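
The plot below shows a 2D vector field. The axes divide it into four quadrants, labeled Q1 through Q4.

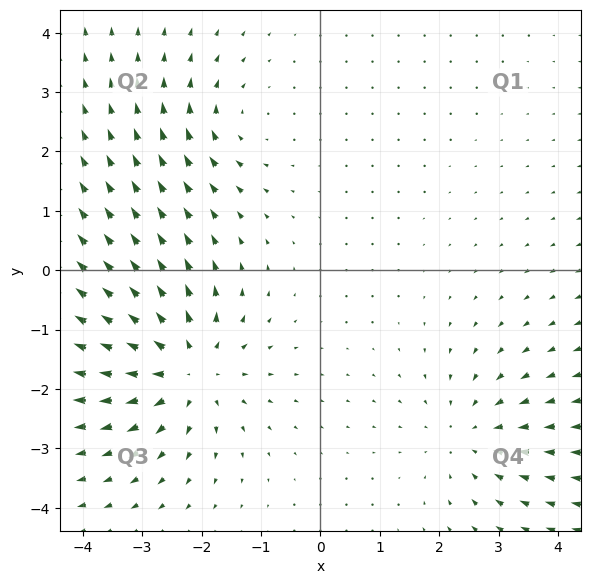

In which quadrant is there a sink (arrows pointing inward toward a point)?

The sink sits at approximately (2.5, -2.8), which lies in quadrant Q4. The divergence there is about -3, negative as expected for a sink.

Q4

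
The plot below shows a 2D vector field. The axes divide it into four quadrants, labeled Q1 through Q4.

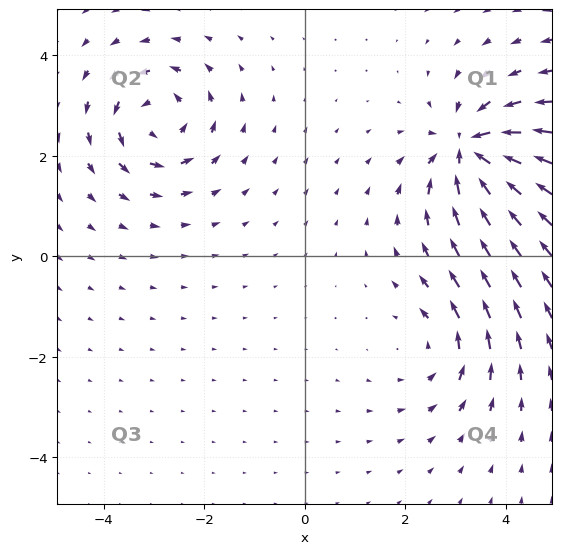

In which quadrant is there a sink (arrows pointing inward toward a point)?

Q1

The sink sits at approximately (3.3, 2.1), which lies in quadrant Q1. The divergence there is about -7, negative as expected for a sink.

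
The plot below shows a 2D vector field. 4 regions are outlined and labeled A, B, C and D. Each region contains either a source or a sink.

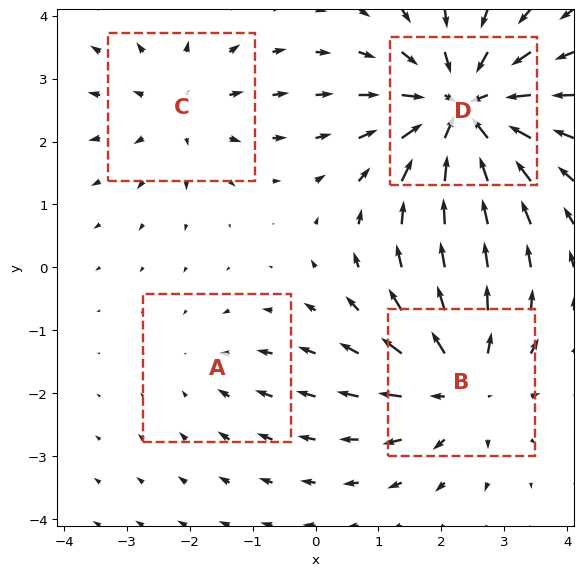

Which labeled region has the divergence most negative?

D

Divergence at each region's feature centre — A: about -2, B: about +5, C: about +3, D: about -7. Region D is most negative.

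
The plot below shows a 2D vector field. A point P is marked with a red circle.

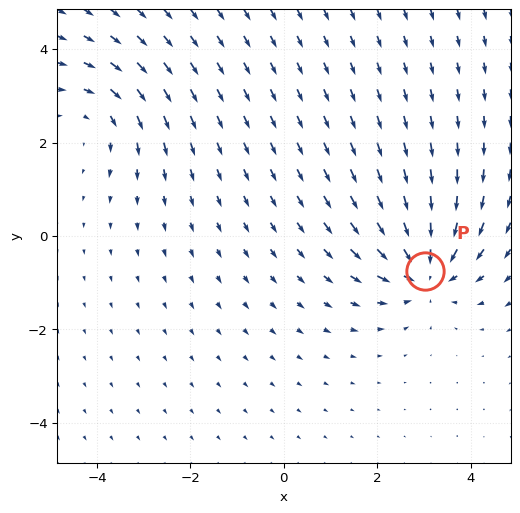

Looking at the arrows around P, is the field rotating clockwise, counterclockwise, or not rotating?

not rotating

Near P at (3.0, -0.7) the arrows show no circulation. The curl there is ≈0.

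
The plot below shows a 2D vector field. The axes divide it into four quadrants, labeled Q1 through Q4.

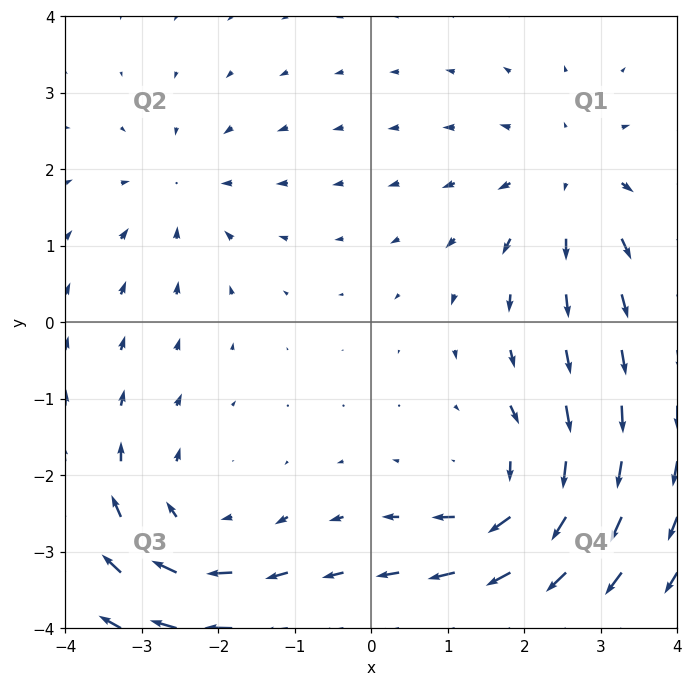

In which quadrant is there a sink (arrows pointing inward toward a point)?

The sink sits at approximately (-2.5, 1.7), which lies in quadrant Q2. The divergence there is about -3, negative as expected for a sink.

Q2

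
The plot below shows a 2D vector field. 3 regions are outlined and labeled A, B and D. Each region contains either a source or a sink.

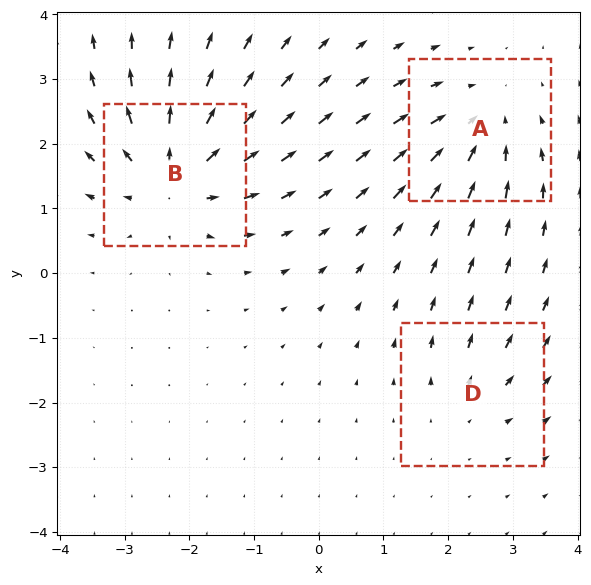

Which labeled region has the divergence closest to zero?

Divergence at each region's feature centre — A: about -4, B: about +5, D: about +2. Region D is closest to zero.

D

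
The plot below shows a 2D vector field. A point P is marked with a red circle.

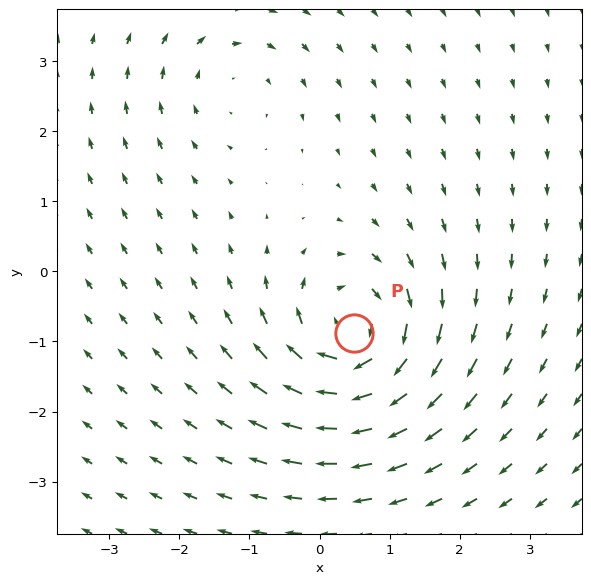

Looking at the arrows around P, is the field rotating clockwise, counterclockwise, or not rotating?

clockwise

Near P at (0.5, -0.9) the arrows circulate clockwise. The curl (z-component) there is about -6; negative curl means clockwise rotation.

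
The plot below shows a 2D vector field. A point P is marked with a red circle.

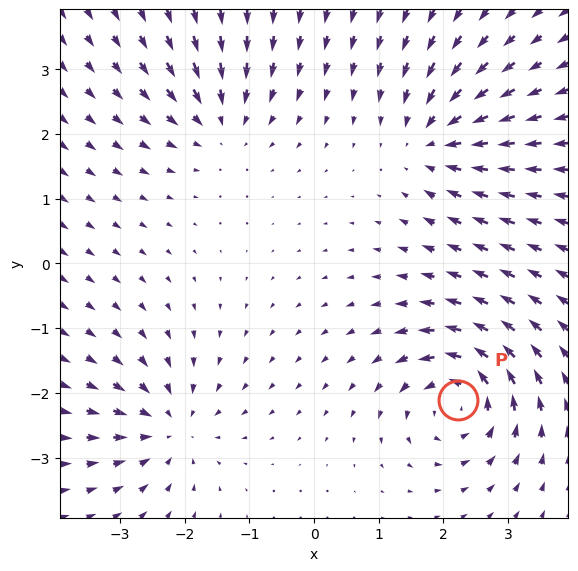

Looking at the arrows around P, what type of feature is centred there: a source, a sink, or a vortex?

At P (2.2, -2.1) the arrows circulate counterclockwise. Divergence ≈0, curl about +7 — near-zero divergence with nonzero curl is a vortex.

vortex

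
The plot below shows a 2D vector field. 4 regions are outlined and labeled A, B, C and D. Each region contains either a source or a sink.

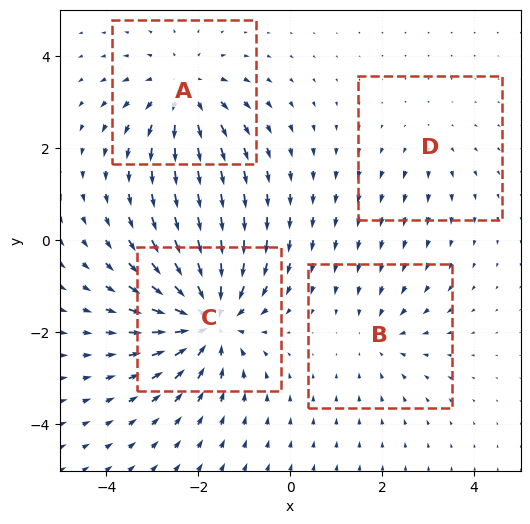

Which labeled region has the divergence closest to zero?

D

Divergence at each region's feature centre — A: about +5, B: about -3, C: about -7, D: about +2. Region D is closest to zero.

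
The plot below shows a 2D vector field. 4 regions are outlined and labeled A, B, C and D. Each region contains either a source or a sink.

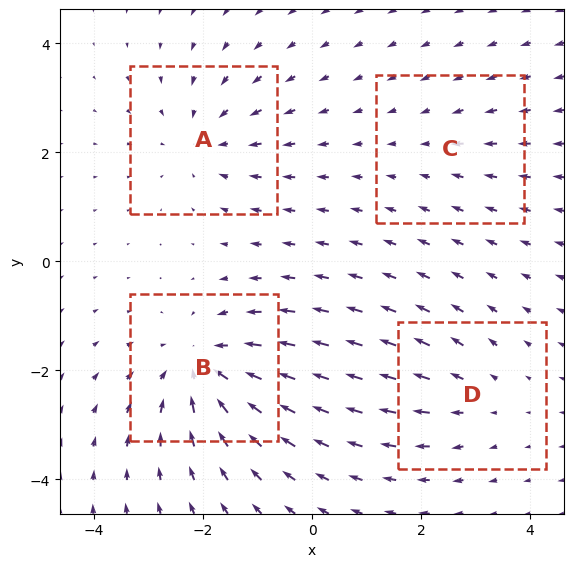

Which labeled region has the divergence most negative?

Divergence at each region's feature centre — A: about -4, B: about -6, C: about -2, D: about +3. Region B is most negative.

B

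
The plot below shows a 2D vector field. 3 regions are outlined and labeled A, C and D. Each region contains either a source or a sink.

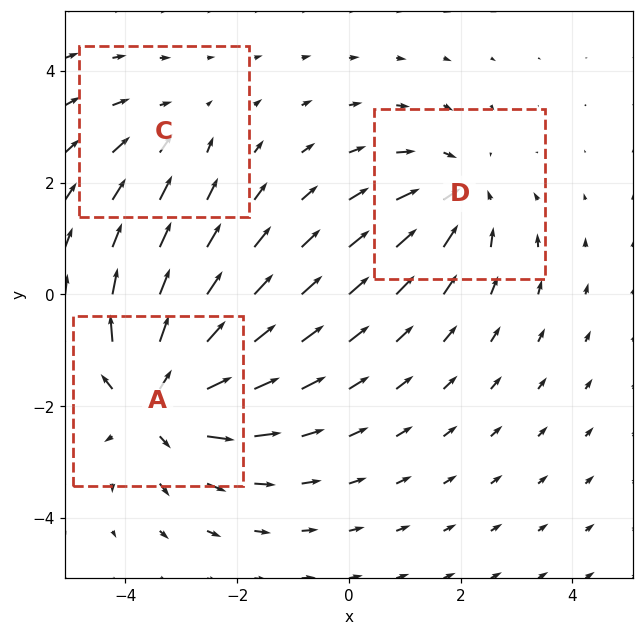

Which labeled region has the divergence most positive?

Divergence at each region's feature centre — A: about +5, C: about -2, D: about -3. Region A is most positive.

A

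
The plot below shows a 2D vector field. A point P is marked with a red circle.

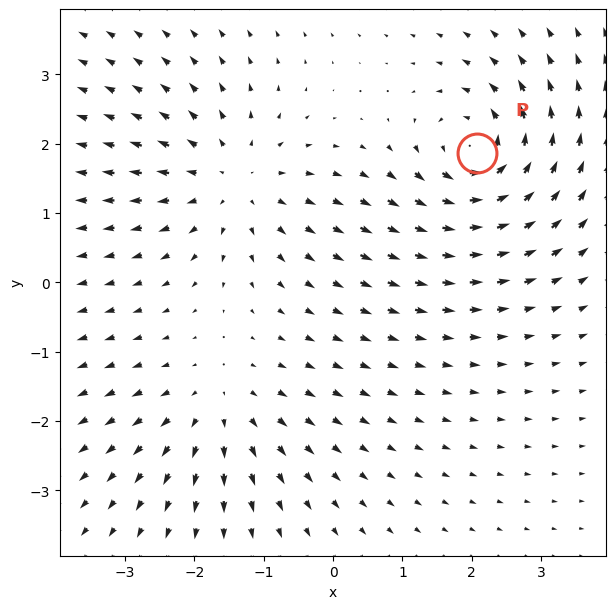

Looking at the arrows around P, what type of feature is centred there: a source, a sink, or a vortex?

vortex

At P (2.1, 1.9) the arrows circulate counterclockwise. Divergence ≈0, curl about +6 — near-zero divergence with nonzero curl is a vortex.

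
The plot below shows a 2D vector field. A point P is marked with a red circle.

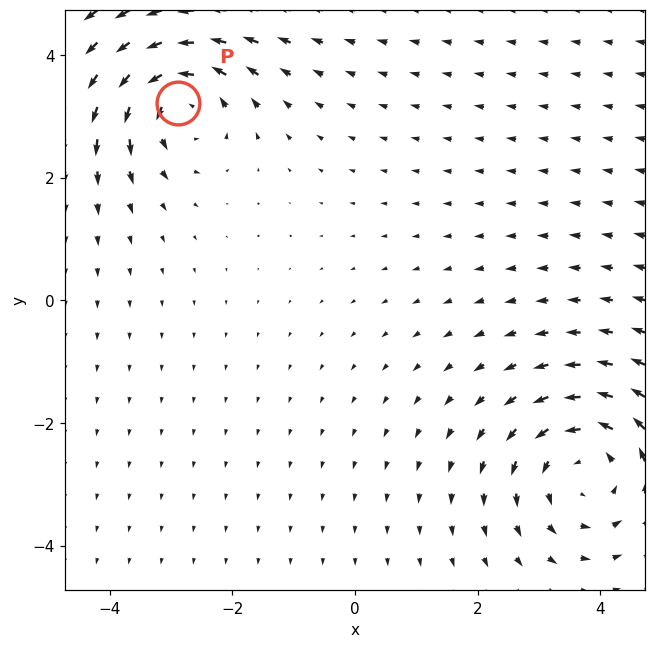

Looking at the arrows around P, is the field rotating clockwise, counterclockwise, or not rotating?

counterclockwise

Near P at (-2.9, 3.2) the arrows circulate counterclockwise. The curl (z-component) there is about +5; positive curl means counterclockwise rotation.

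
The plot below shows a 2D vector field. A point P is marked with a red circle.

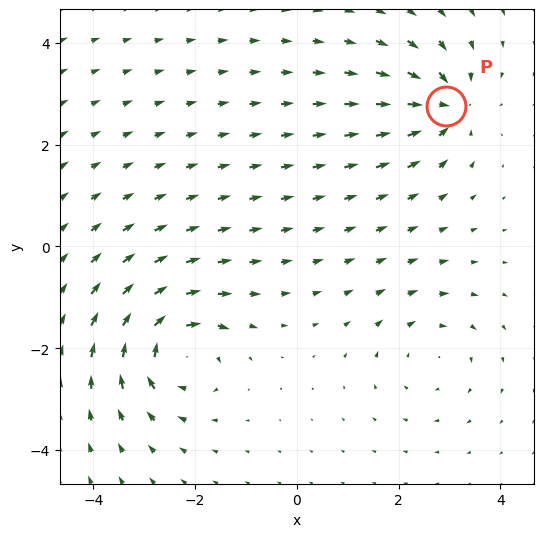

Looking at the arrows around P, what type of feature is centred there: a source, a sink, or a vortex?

sink

At P (2.9, 2.8) the arrows converge inward. Divergence about -6, curl ≈0 — negative divergence with near-zero curl is a sink.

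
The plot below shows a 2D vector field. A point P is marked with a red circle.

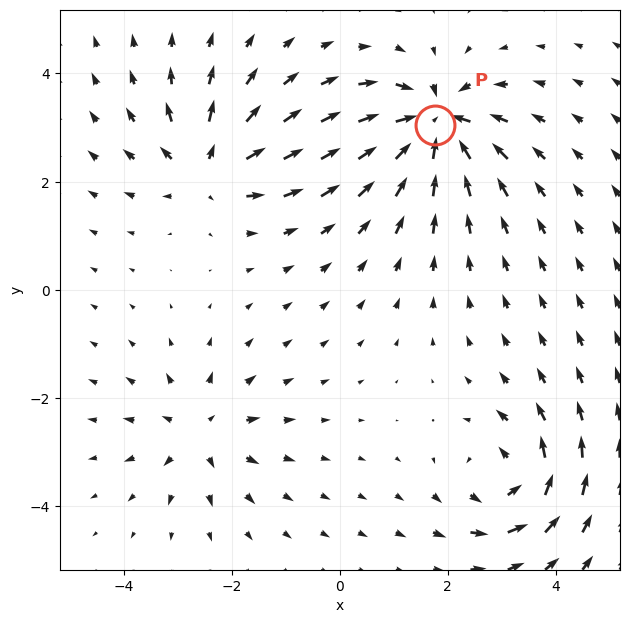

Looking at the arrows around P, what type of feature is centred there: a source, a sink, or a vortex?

sink

At P (1.8, 3.1) the arrows converge inward. Divergence about -7, curl ≈0 — negative divergence with near-zero curl is a sink.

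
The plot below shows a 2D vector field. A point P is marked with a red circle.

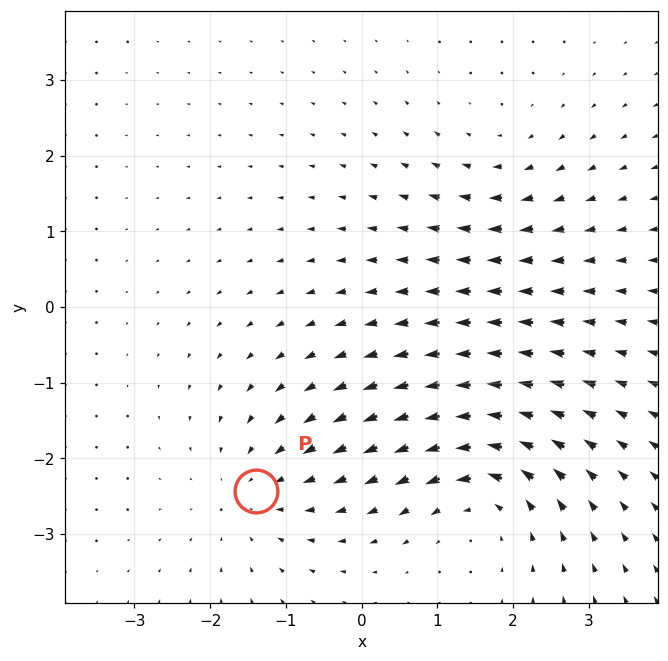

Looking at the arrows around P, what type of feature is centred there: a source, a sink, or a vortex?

sink

At P (-1.4, -2.4) the arrows converge inward. Divergence about -3, curl ≈0 — negative divergence with near-zero curl is a sink.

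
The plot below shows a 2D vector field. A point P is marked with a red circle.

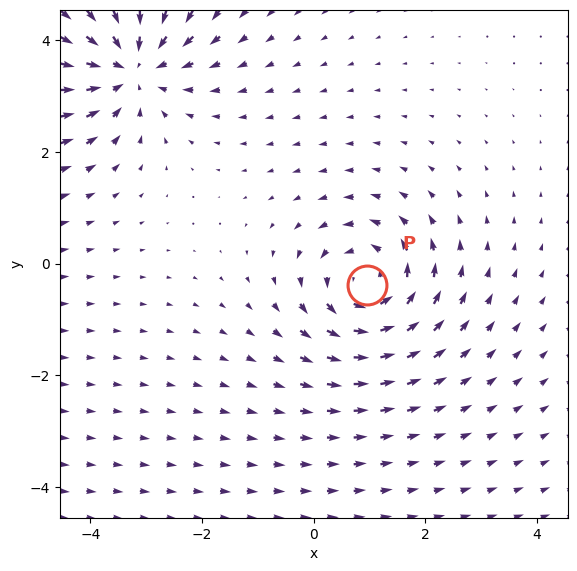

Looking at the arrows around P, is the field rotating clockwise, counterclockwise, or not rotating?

Near P at (1.0, -0.4) the arrows circulate counterclockwise. The curl (z-component) there is about +3; positive curl means counterclockwise rotation.

counterclockwise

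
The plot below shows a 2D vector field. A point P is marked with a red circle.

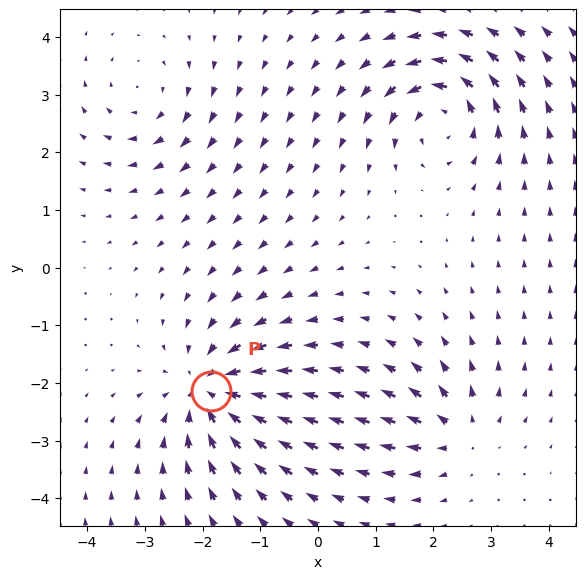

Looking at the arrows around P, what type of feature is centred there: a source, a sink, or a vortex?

At P (-1.9, -2.1) the arrows converge inward. Divergence about -5, curl ≈0 — negative divergence with near-zero curl is a sink.

sink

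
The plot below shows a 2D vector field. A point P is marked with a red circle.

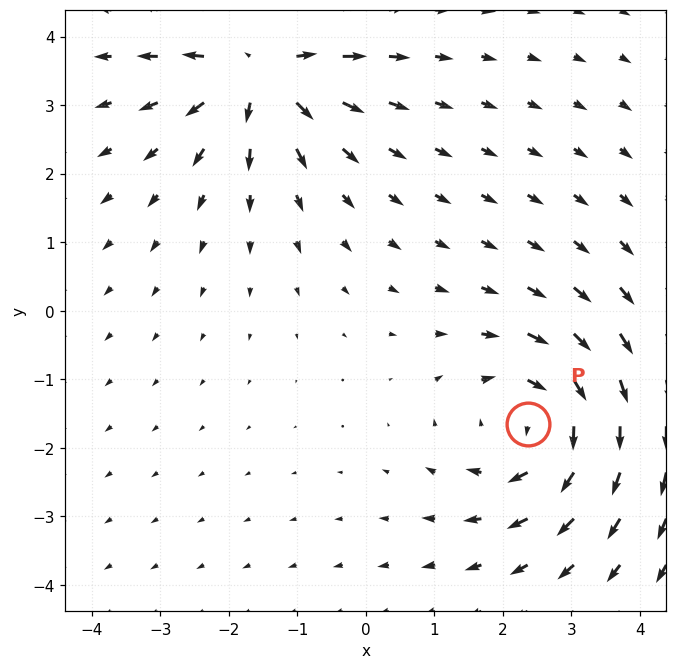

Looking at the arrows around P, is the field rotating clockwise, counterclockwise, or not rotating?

Near P at (2.4, -1.6) the arrows circulate clockwise. The curl (z-component) there is about -3; negative curl means clockwise rotation.

clockwise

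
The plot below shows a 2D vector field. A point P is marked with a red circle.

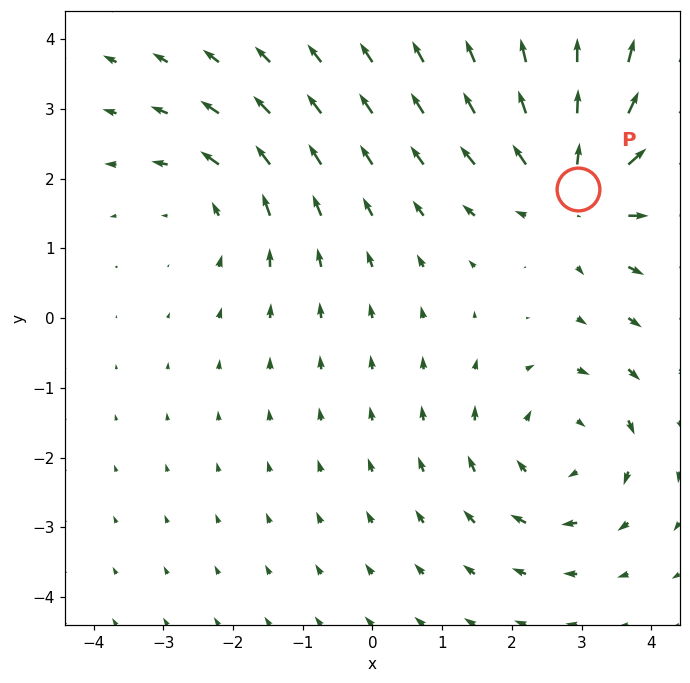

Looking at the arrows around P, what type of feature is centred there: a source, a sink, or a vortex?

source

At P (3.0, 1.9) the arrows spread outward. Divergence about +4, curl ≈0 — positive divergence with near-zero curl is a source.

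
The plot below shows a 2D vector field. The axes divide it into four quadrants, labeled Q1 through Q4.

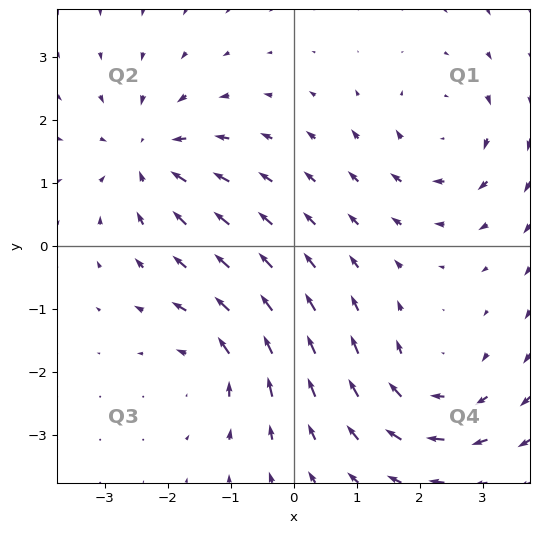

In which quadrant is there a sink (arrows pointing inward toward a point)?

The sink sits at approximately (-2.3, 1.4), which lies in quadrant Q2. The divergence there is about -5, negative as expected for a sink.

Q2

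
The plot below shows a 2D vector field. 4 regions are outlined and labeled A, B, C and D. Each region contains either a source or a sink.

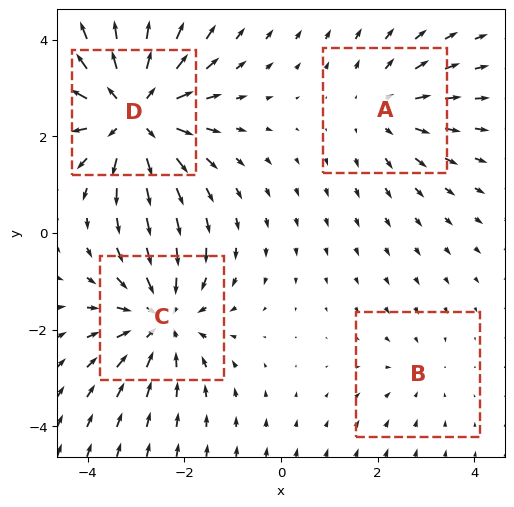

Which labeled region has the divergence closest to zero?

B

Divergence at each region's feature centre — A: about +3, B: about -2, C: about -4, D: about +6. Region B is closest to zero.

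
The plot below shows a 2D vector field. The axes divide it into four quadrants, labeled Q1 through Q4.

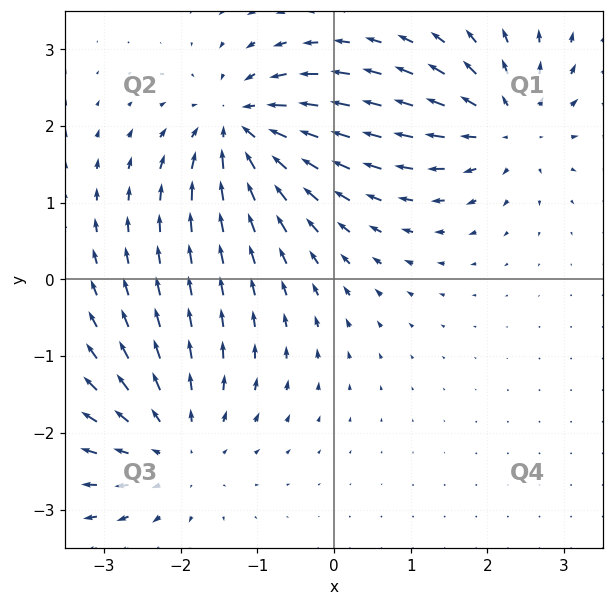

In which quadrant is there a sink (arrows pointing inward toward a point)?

Q2

The sink sits at approximately (-1.2, 2.0), which lies in quadrant Q2. The divergence there is about -7, negative as expected for a sink.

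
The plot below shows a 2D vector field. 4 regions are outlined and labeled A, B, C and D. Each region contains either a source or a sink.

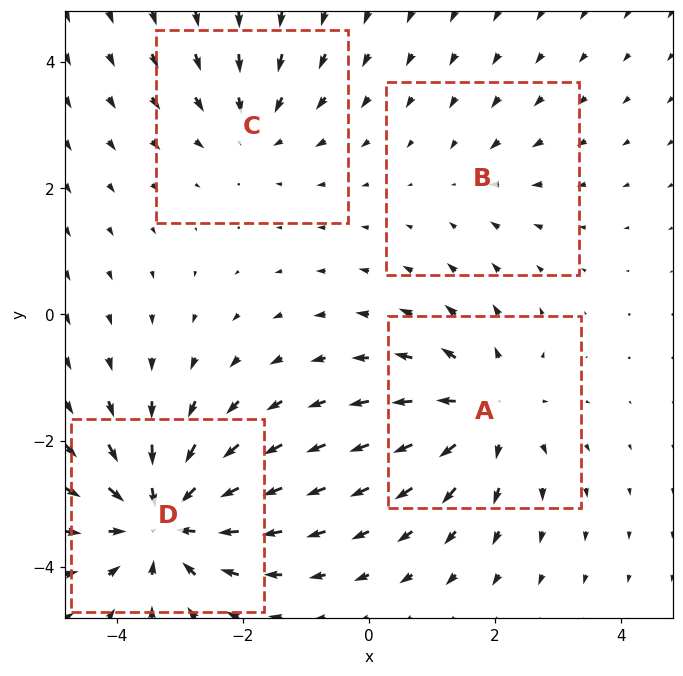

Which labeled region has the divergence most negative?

Divergence at each region's feature centre — A: about +5, B: about -2, C: about -3, D: about -6. Region D is most negative.

D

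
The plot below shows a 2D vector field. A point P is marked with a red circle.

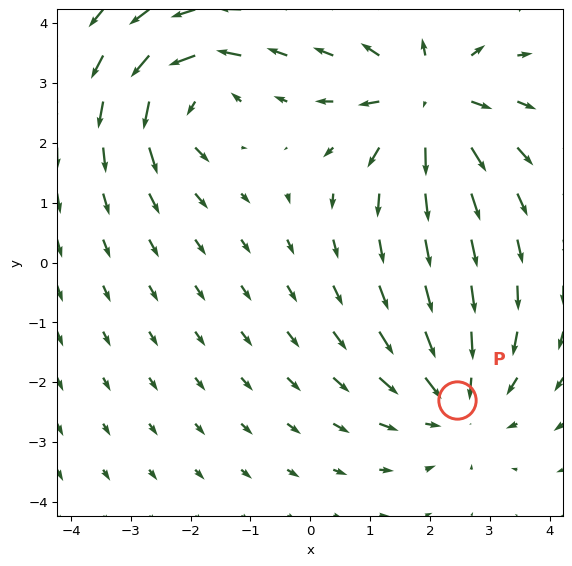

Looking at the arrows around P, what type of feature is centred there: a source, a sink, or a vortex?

At P (2.5, -2.3) the arrows converge inward. Divergence about -3, curl ≈0 — negative divergence with near-zero curl is a sink.

sink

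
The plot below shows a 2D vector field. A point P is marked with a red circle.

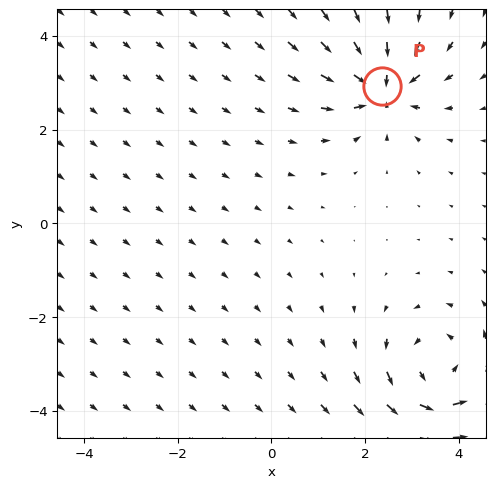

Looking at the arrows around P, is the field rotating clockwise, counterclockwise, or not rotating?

Near P at (2.4, 2.9) the arrows show no circulation. The curl there is ≈0.

not rotating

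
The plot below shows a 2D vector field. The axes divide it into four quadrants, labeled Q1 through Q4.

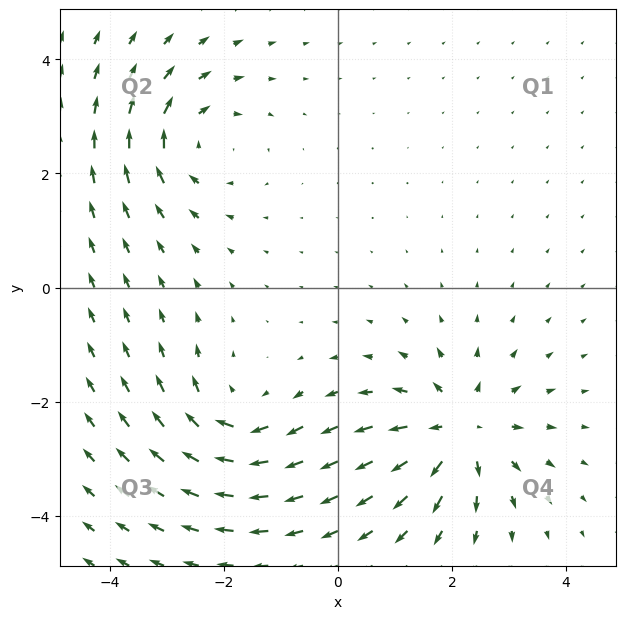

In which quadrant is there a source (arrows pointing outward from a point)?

Q4

The source sits at approximately (2.1, -2.5), which lies in quadrant Q4. The divergence there is about +6, positive as expected for a source.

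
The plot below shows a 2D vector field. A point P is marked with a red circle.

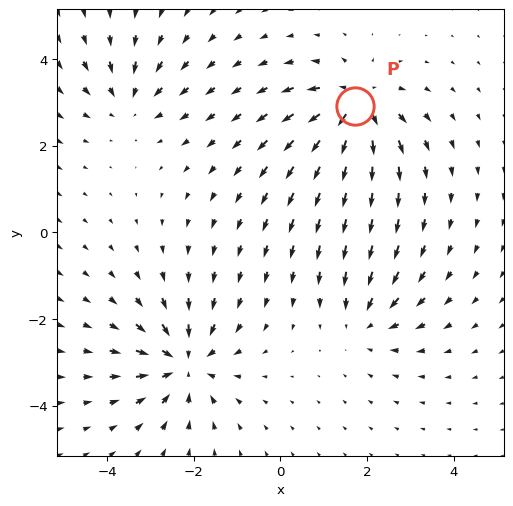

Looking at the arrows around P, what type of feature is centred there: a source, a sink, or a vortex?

At P (1.7, 2.9) the arrows spread outward. Divergence about +6, curl ≈0 — positive divergence with near-zero curl is a source.

source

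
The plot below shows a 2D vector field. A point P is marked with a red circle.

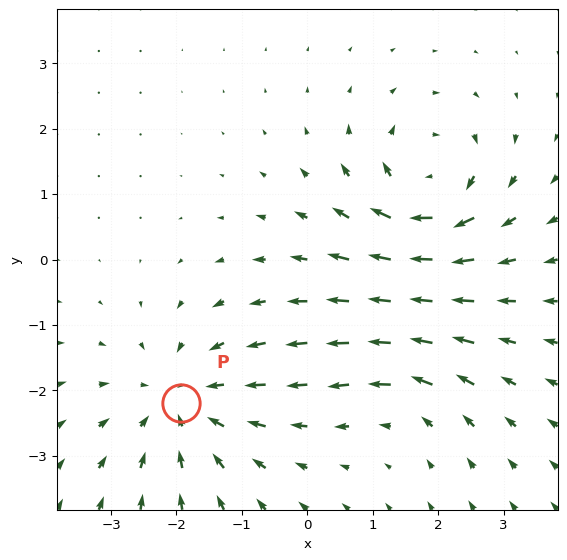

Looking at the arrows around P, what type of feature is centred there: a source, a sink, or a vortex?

sink

At P (-1.9, -2.2) the arrows converge inward. Divergence about -4, curl ≈0 — negative divergence with near-zero curl is a sink.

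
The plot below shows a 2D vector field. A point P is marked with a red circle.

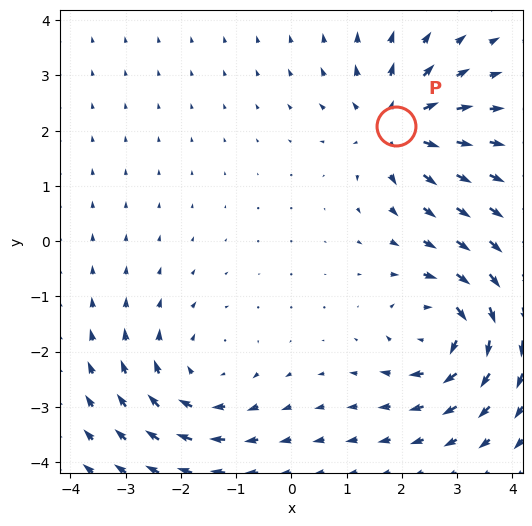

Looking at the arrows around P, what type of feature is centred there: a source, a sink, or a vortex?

At P (1.9, 2.1) the arrows spread outward. Divergence about +4, curl ≈0 — positive divergence with near-zero curl is a source.

source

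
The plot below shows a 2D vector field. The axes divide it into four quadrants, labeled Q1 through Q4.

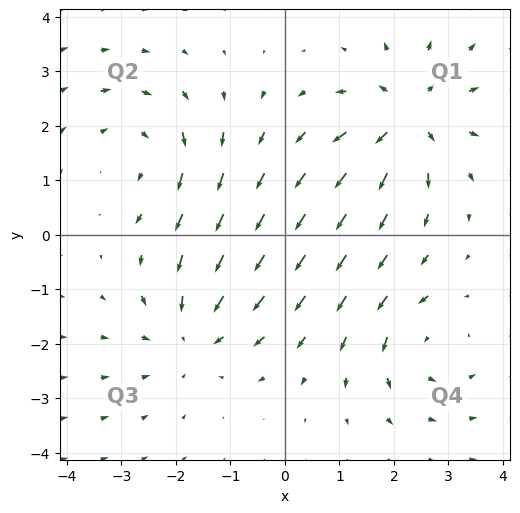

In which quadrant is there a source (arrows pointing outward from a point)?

The source sits at approximately (2.3, 2.1), which lies in quadrant Q1. The divergence there is about +6, positive as expected for a source.

Q1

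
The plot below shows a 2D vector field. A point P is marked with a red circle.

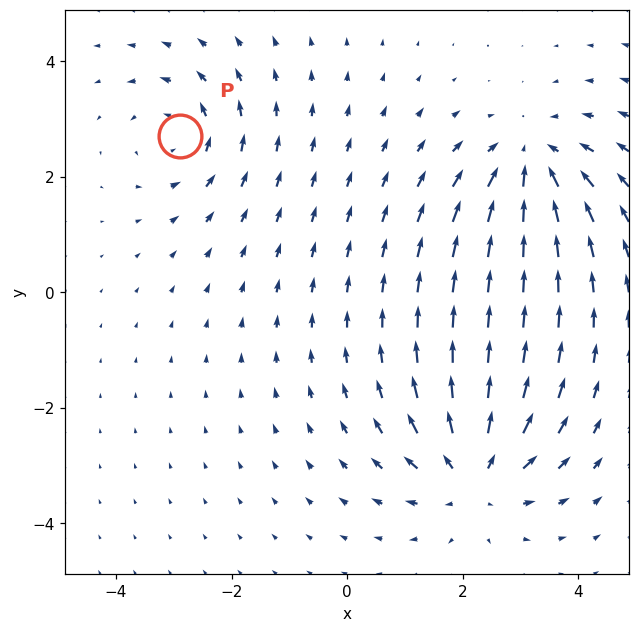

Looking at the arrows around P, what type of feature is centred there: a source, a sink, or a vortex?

At P (-2.9, 2.7) the arrows circulate counterclockwise. Divergence ≈0, curl about +4 — near-zero divergence with nonzero curl is a vortex.

vortex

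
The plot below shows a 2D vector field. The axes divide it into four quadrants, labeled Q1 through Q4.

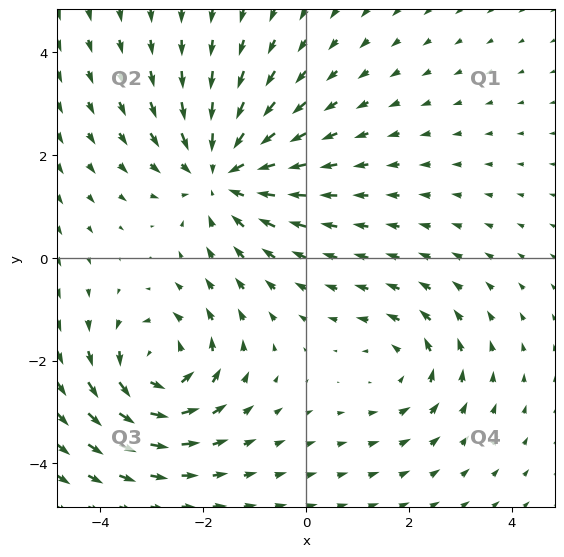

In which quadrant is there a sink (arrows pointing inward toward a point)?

Q2

The sink sits at approximately (-1.6, 1.6), which lies in quadrant Q2. The divergence there is about -4, negative as expected for a sink.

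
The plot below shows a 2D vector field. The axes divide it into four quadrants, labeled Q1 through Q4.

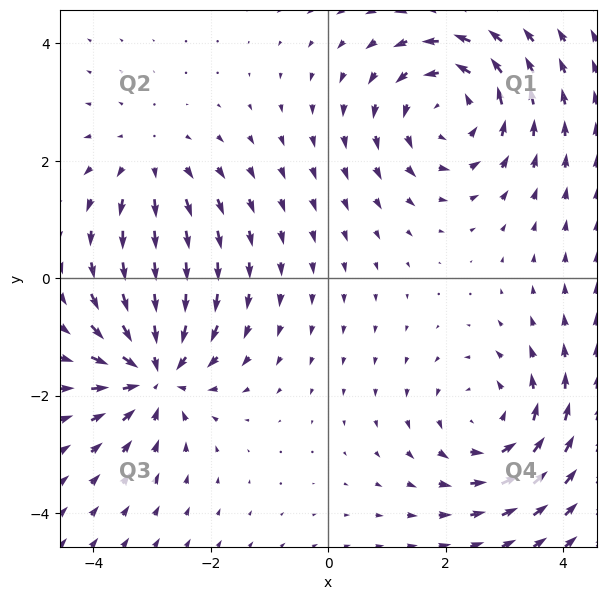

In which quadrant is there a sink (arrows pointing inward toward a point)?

Q3

The sink sits at approximately (-3.0, -1.6), which lies in quadrant Q3. The divergence there is about -6, negative as expected for a sink.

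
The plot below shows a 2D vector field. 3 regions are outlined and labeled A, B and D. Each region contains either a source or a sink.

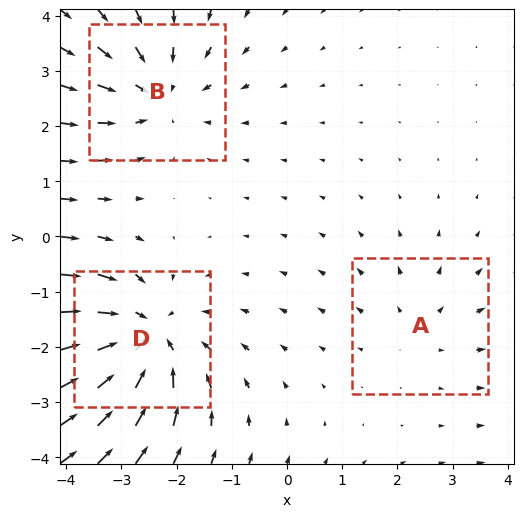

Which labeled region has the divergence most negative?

D

Divergence at each region's feature centre — A: about +2, B: about -3, D: about -4. Region D is most negative.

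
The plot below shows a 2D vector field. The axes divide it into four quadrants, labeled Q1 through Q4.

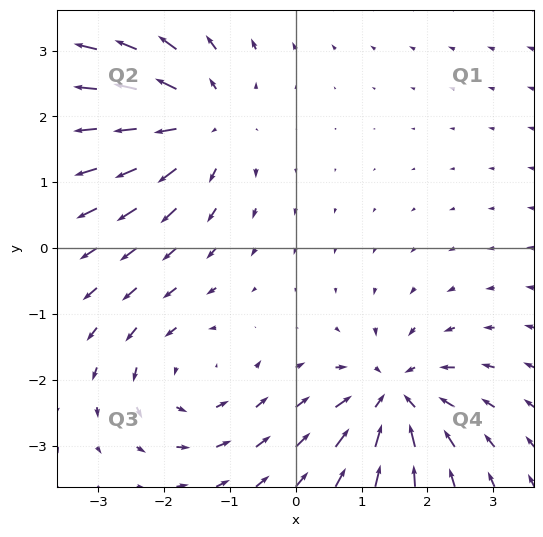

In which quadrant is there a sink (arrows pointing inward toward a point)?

Q4

The sink sits at approximately (1.5, -2.3), which lies in quadrant Q4. The divergence there is about -5, negative as expected for a sink.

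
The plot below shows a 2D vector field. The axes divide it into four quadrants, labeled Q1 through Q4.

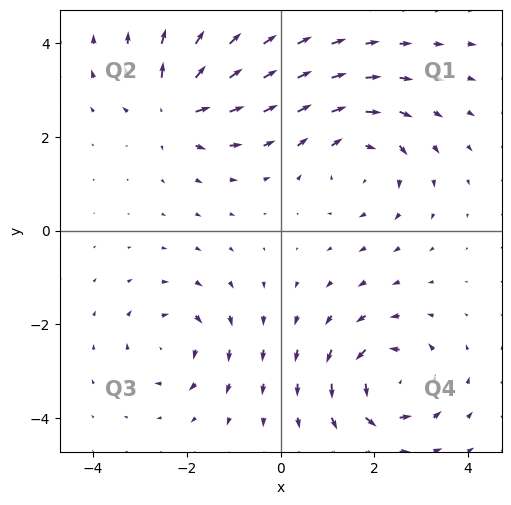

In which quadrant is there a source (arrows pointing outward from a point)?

Q2

The source sits at approximately (-2.3, 2.6), which lies in quadrant Q2. The divergence there is about +6, positive as expected for a source.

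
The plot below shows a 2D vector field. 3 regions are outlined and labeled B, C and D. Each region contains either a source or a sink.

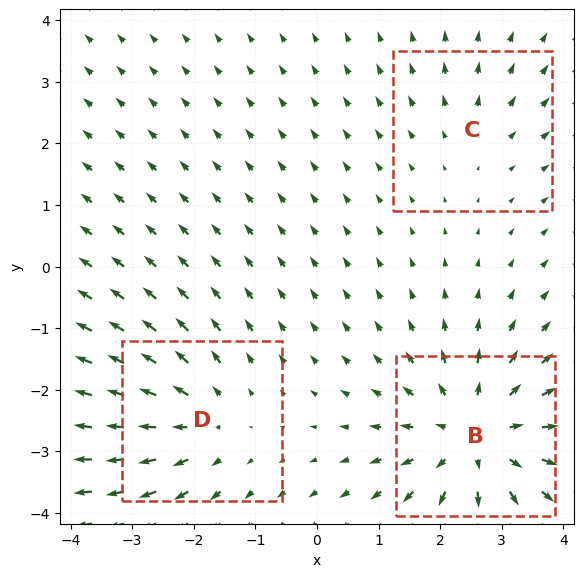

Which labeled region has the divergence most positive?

B

Divergence at each region's feature centre — B: about +5, C: about +2, D: about +3. Region B is most positive.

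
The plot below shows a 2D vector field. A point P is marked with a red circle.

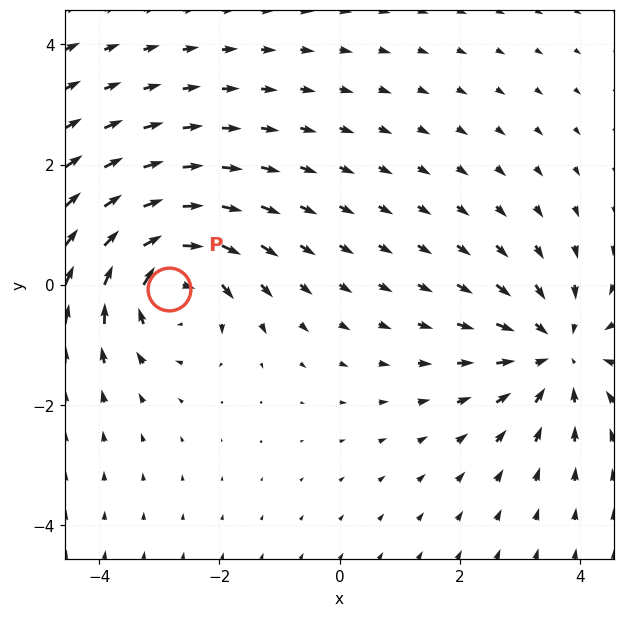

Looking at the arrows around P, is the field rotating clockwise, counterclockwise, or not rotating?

Near P at (-2.8, -0.1) the arrows circulate clockwise. The curl (z-component) there is about -3; negative curl means clockwise rotation.

clockwise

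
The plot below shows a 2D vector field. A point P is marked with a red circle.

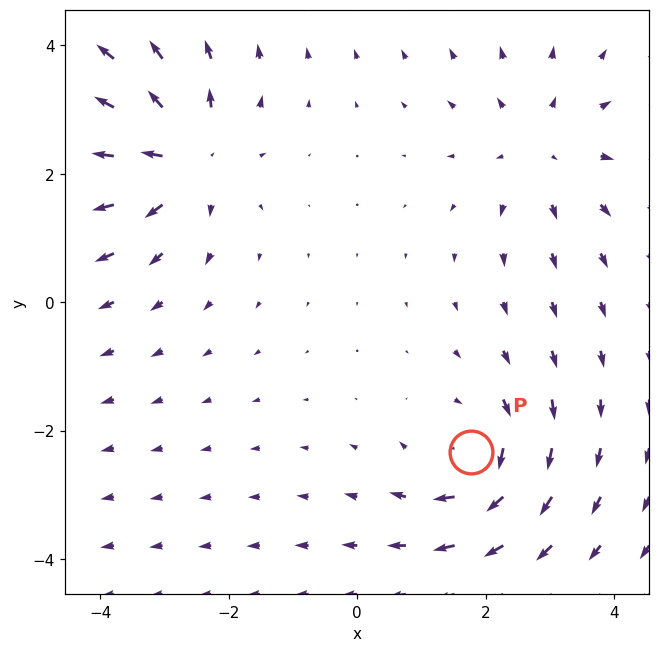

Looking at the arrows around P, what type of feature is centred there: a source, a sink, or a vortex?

vortex

At P (1.8, -2.3) the arrows circulate clockwise. Divergence ≈0, curl about -5 — near-zero divergence with nonzero curl is a vortex.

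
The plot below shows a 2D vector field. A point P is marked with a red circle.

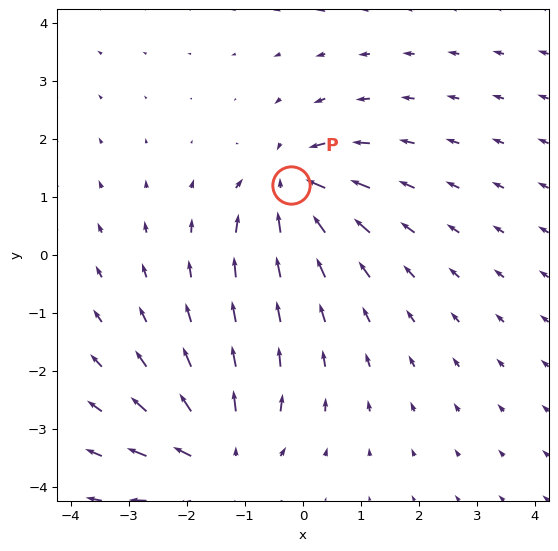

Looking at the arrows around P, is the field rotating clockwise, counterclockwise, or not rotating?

Near P at (-0.2, 1.2) the arrows show no circulation. The curl there is ≈0.

not rotating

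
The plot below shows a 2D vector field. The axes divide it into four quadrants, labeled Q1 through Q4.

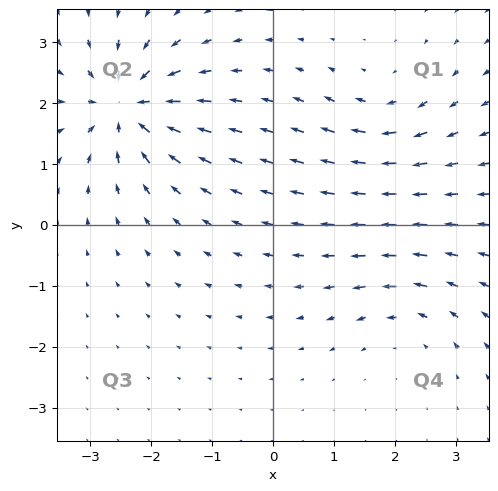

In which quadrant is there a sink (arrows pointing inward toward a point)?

Q2

The sink sits at approximately (-2.4, 1.9), which lies in quadrant Q2. The divergence there is about -7, negative as expected for a sink.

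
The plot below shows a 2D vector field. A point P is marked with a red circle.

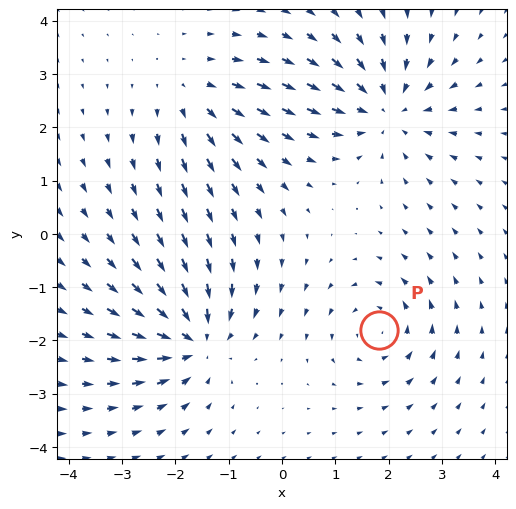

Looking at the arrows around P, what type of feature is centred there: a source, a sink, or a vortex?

vortex

At P (1.8, -1.8) the arrows circulate counterclockwise. Divergence ≈0, curl about +4 — near-zero divergence with nonzero curl is a vortex.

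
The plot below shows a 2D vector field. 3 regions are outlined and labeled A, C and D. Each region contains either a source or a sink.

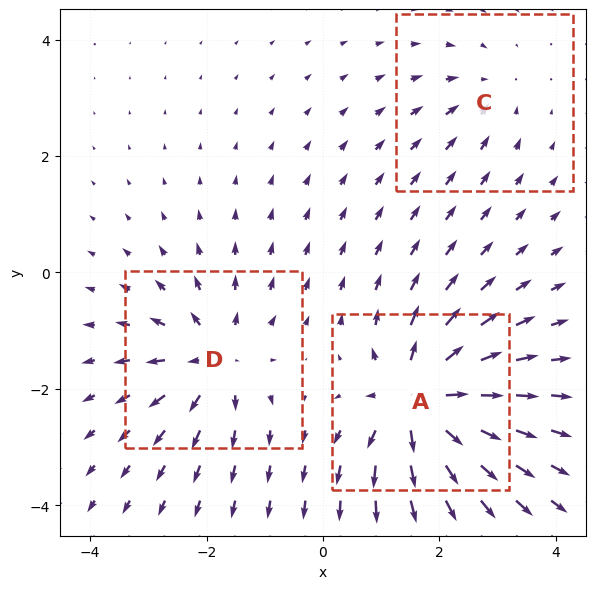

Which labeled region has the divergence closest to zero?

Divergence at each region's feature centre — A: about +6, C: about -2, D: about +4. Region C is closest to zero.

C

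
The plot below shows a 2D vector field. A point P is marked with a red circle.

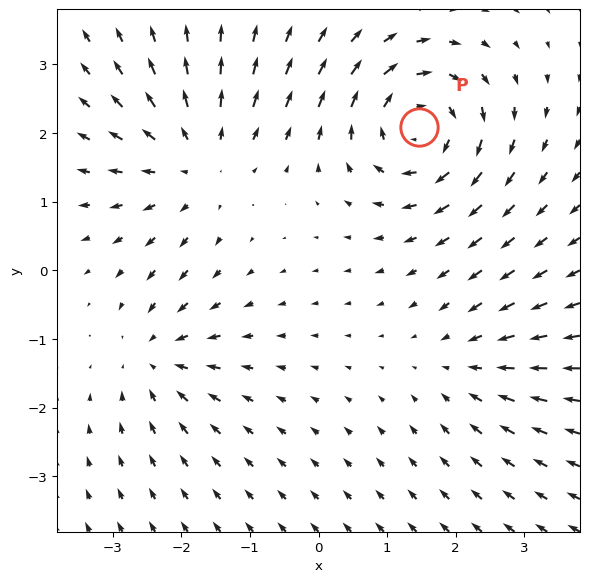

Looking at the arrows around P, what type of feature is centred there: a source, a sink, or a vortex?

vortex

At P (1.5, 2.1) the arrows circulate clockwise. Divergence ≈0, curl about -6 — near-zero divergence with nonzero curl is a vortex.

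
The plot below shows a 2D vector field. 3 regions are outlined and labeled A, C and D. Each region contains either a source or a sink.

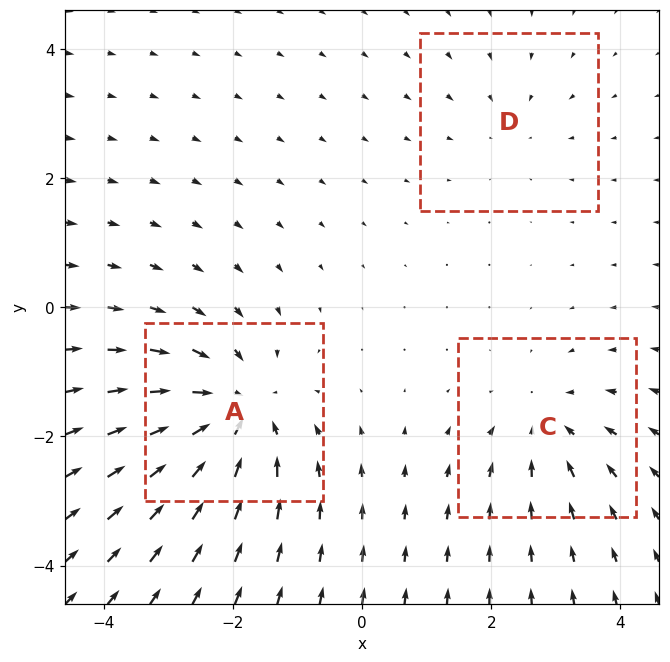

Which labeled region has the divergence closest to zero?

D

Divergence at each region's feature centre — A: about -5, C: about -3, D: about -2. Region D is closest to zero.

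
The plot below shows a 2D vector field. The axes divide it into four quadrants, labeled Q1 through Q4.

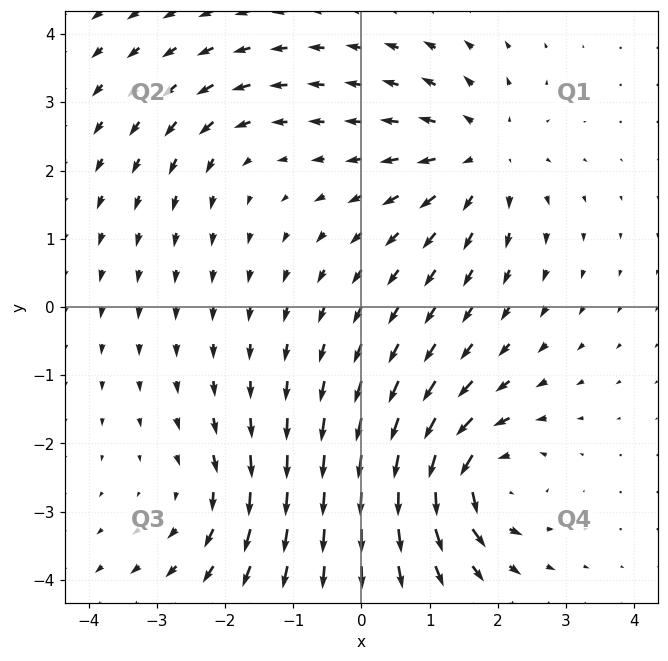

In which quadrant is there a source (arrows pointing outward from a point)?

The source sits at approximately (1.7, 2.2), which lies in quadrant Q1. The divergence there is about +5, positive as expected for a source.

Q1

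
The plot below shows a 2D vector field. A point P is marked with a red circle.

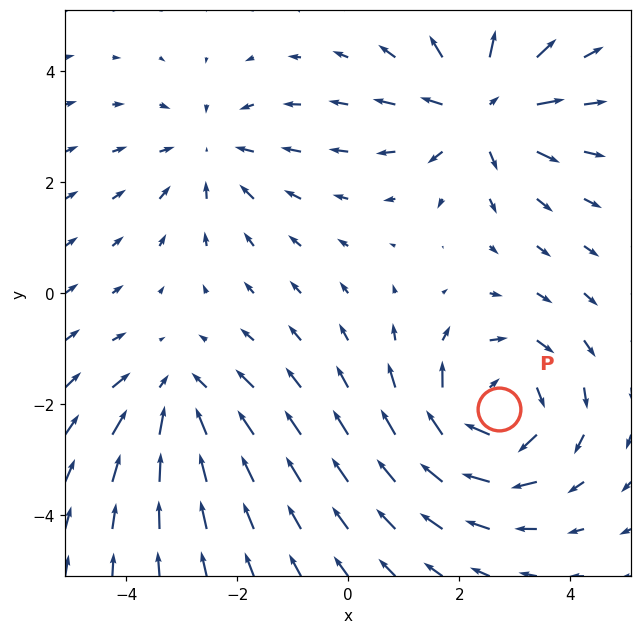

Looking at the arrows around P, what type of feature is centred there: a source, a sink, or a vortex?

vortex

At P (2.7, -2.1) the arrows circulate clockwise. Divergence ≈0, curl about -4 — near-zero divergence with nonzero curl is a vortex.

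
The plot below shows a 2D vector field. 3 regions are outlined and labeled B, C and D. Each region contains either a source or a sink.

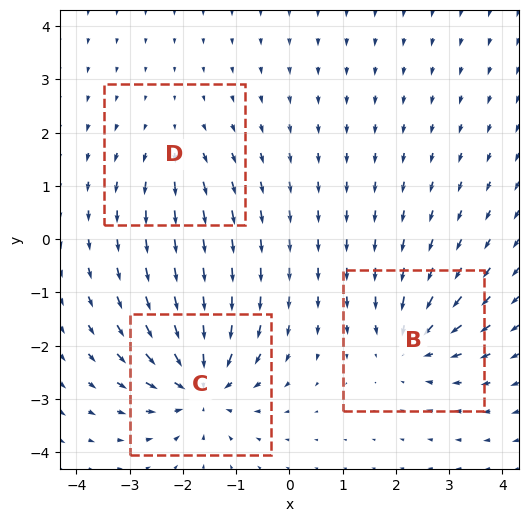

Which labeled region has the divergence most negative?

Divergence at each region's feature centre — B: about -4, C: about -6, D: about +2. Region C is most negative.

C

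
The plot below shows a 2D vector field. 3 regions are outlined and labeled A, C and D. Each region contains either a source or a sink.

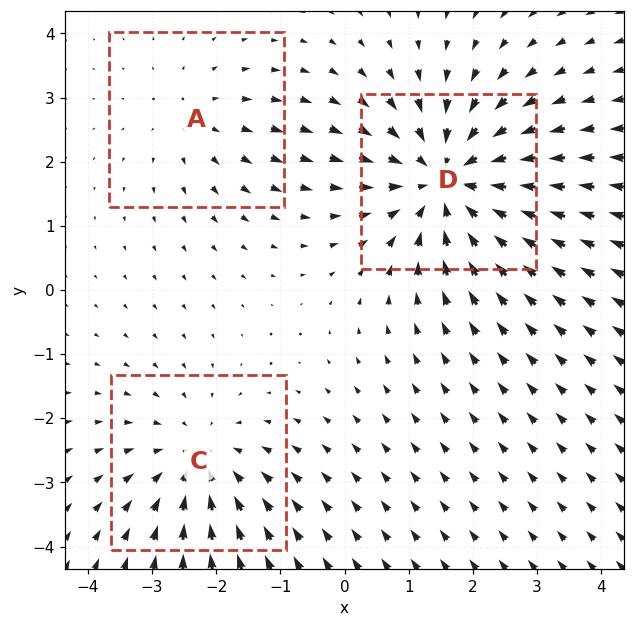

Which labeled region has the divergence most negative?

D

Divergence at each region's feature centre — A: about +2, C: about -3, D: about -4. Region D is most negative.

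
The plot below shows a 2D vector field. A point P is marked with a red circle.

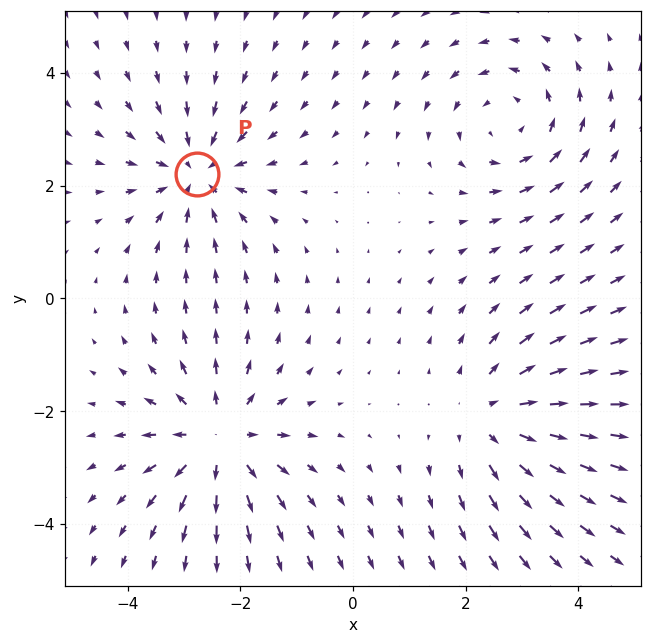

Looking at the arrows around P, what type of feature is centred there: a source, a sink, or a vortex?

sink

At P (-2.8, 2.2) the arrows converge inward. Divergence about -5, curl ≈0 — negative divergence with near-zero curl is a sink.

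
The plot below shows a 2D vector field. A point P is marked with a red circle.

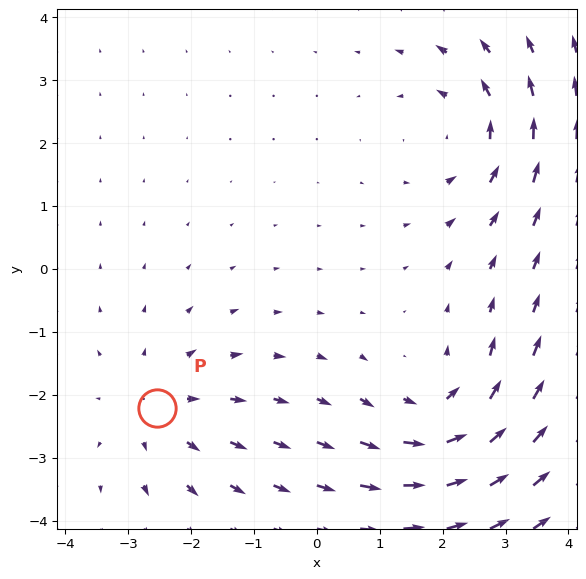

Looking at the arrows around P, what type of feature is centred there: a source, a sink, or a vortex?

source

At P (-2.5, -2.2) the arrows spread outward. Divergence about +2, curl ≈0 — positive divergence with near-zero curl is a source.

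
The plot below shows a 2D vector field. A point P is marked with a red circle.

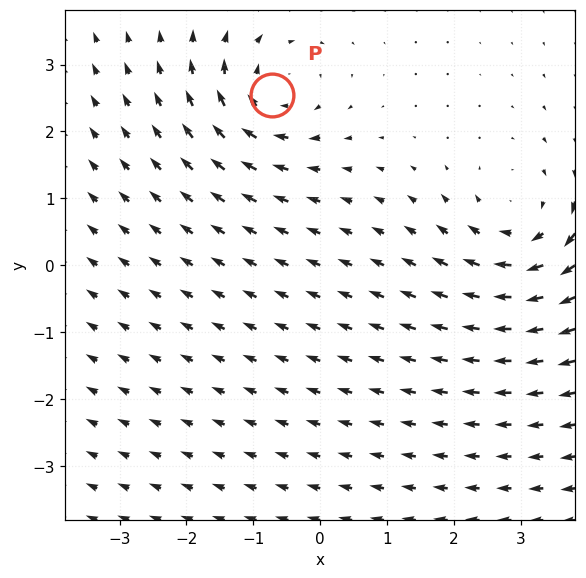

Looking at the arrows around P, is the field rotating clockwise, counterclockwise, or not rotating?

clockwise

Near P at (-0.7, 2.5) the arrows circulate clockwise. The curl (z-component) there is about -5; negative curl means clockwise rotation.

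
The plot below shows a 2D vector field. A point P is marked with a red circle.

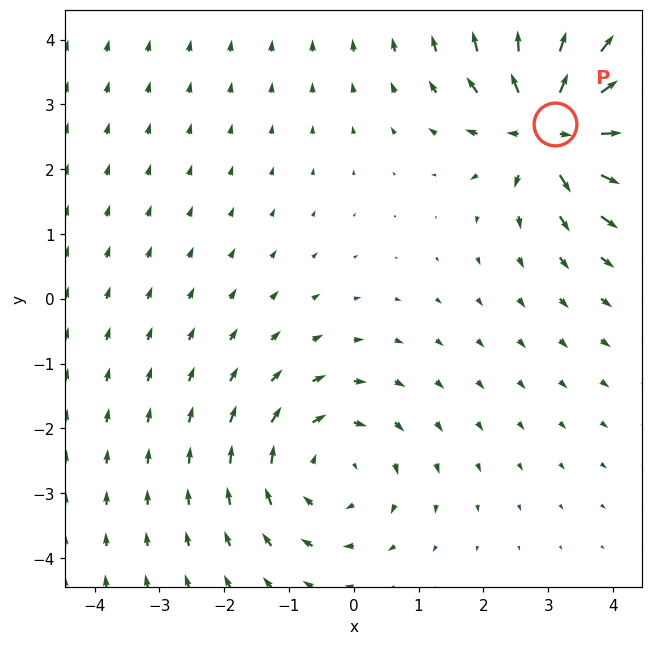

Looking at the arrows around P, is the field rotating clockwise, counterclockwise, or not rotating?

not rotating

Near P at (3.1, 2.7) the arrows show no circulation. The curl there is ≈0.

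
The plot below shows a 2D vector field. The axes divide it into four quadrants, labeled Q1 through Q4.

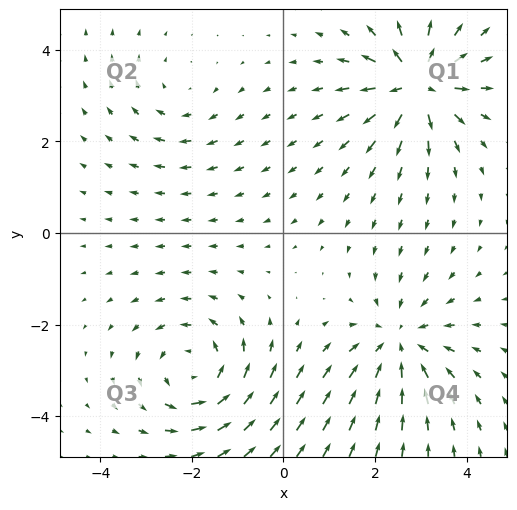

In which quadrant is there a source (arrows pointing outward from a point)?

The source sits at approximately (2.9, 3.2), which lies in quadrant Q1. The divergence there is about +6, positive as expected for a source.

Q1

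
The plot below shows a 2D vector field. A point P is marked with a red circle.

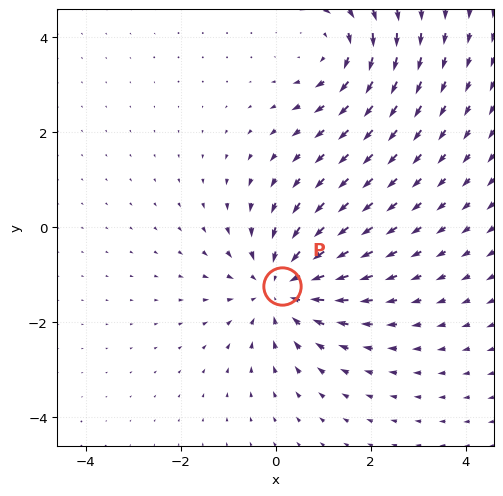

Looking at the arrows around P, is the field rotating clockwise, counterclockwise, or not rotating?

not rotating

Near P at (0.1, -1.2) the arrows show no circulation. The curl there is ≈0.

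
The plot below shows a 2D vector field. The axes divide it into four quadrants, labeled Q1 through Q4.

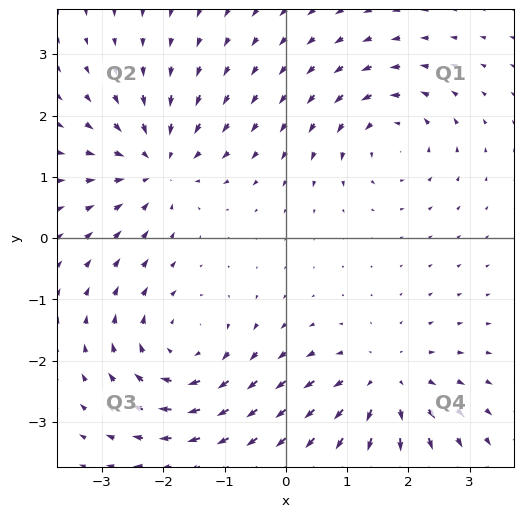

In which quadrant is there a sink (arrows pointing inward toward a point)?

Q2

The sink sits at approximately (-2.1, 1.2), which lies in quadrant Q2. The divergence there is about -5, negative as expected for a sink.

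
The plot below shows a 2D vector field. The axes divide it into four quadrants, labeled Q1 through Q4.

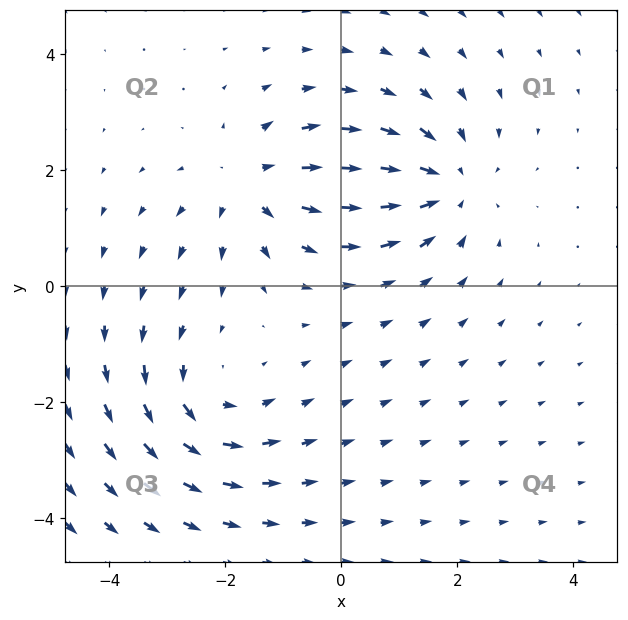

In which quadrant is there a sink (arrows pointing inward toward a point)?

The sink sits at approximately (1.8, 1.8), which lies in quadrant Q1. The divergence there is about -4, negative as expected for a sink.

Q1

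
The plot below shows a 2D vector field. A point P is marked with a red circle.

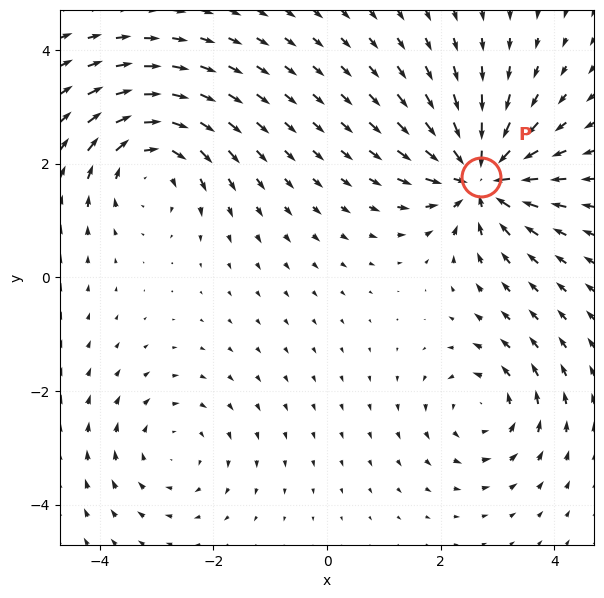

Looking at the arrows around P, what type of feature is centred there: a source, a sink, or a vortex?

At P (2.7, 1.8) the arrows converge inward. Divergence about -7, curl ≈0 — negative divergence with near-zero curl is a sink.

sink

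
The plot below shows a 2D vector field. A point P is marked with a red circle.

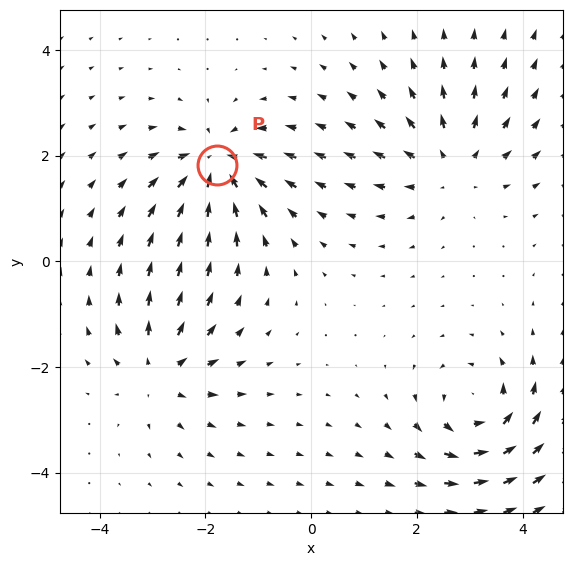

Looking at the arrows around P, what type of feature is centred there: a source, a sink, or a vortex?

At P (-1.8, 1.8) the arrows converge inward. Divergence about -5, curl ≈0 — negative divergence with near-zero curl is a sink.

sink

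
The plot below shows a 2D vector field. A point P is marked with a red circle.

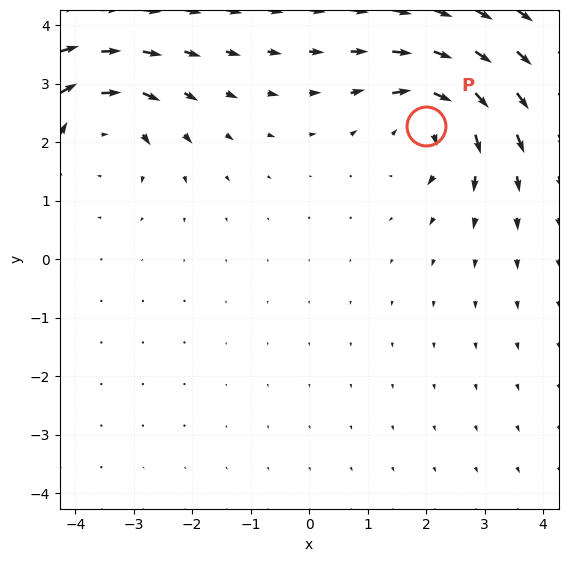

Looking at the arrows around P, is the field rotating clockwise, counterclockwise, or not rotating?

clockwise

Near P at (2.0, 2.3) the arrows circulate clockwise. The curl (z-component) there is about -5; negative curl means clockwise rotation.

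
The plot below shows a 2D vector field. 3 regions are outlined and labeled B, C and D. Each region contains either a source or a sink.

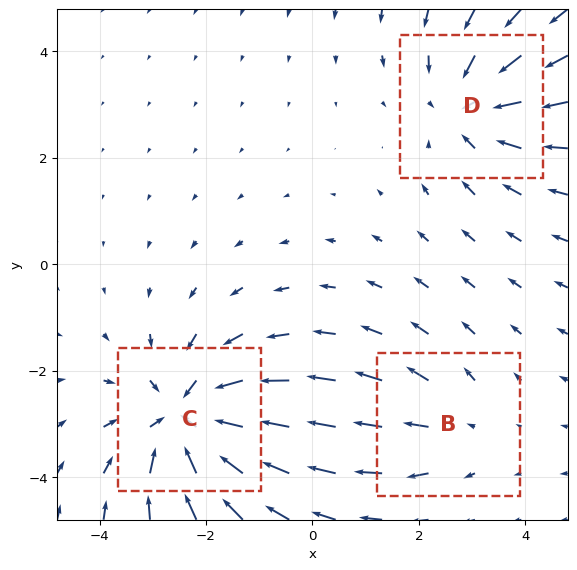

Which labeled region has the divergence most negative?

C

Divergence at each region's feature centre — B: about +2, C: about -4, D: about -3. Region C is most negative.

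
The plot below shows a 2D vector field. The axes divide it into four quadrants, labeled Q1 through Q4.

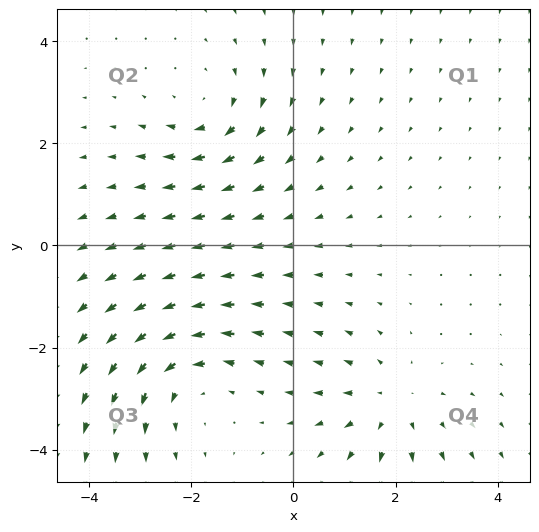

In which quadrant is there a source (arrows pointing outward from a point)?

Q4

The source sits at approximately (1.9, -3.1), which lies in quadrant Q4. The divergence there is about +2, positive as expected for a source.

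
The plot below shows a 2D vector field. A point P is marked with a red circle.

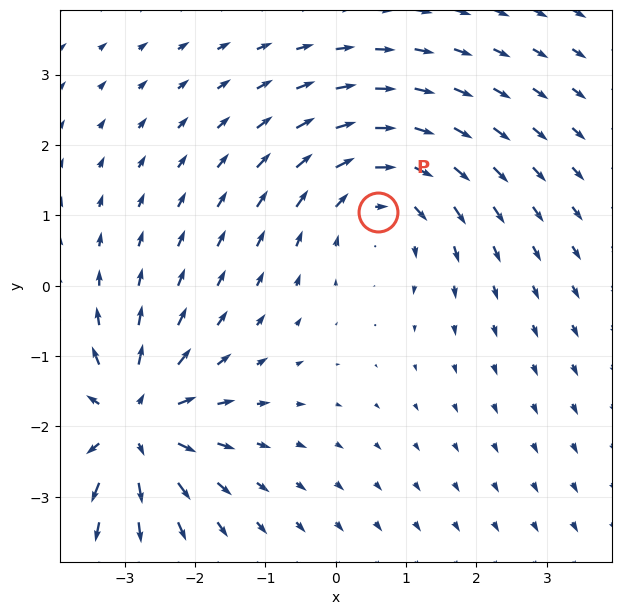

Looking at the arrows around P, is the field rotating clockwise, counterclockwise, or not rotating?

Near P at (0.6, 1.1) the arrows circulate clockwise. The curl (z-component) there is about -3; negative curl means clockwise rotation.

clockwise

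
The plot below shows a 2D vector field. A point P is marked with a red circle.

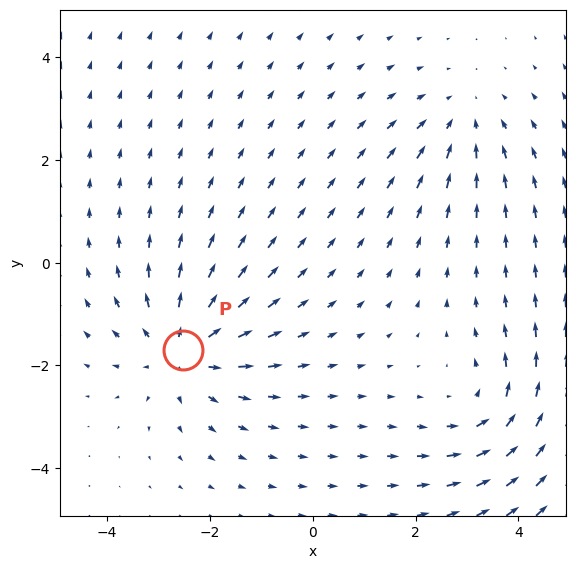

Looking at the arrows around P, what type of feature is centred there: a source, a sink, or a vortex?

source

At P (-2.5, -1.7) the arrows spread outward. Divergence about +4, curl ≈0 — positive divergence with near-zero curl is a source.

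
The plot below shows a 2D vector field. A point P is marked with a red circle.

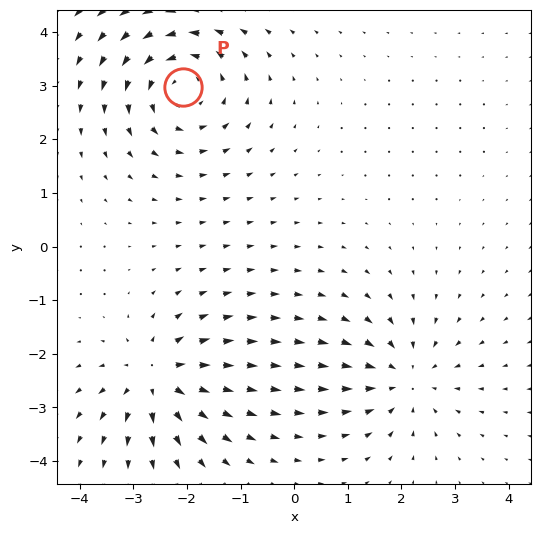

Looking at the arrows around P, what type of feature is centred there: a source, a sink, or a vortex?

At P (-2.1, 3.0) the arrows circulate counterclockwise. Divergence ≈0, curl about +3 — near-zero divergence with nonzero curl is a vortex.

vortex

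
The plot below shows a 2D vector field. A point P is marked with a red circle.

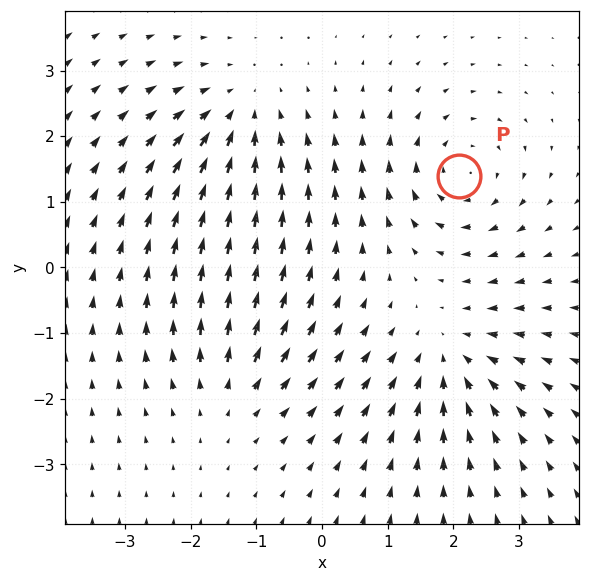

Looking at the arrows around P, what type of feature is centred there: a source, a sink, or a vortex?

At P (2.1, 1.4) the arrows circulate clockwise. Divergence ≈0, curl about -5 — near-zero divergence with nonzero curl is a vortex.

vortex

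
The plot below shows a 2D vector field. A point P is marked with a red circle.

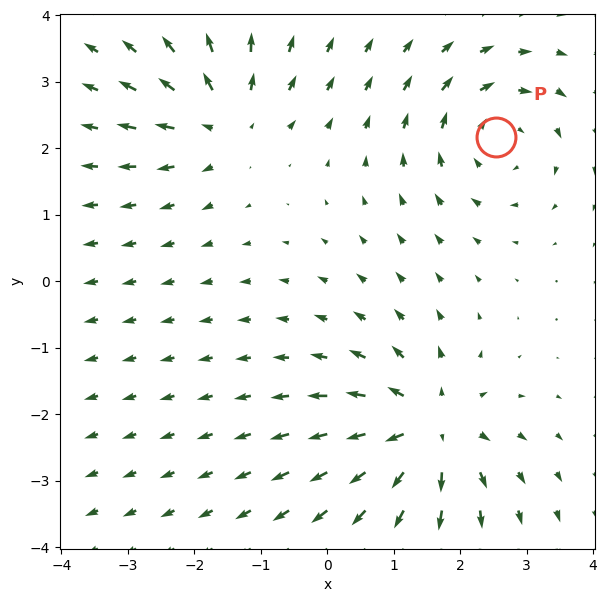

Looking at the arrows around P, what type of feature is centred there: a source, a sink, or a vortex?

vortex

At P (2.5, 2.2) the arrows circulate clockwise. Divergence ≈0, curl about -3 — near-zero divergence with nonzero curl is a vortex.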